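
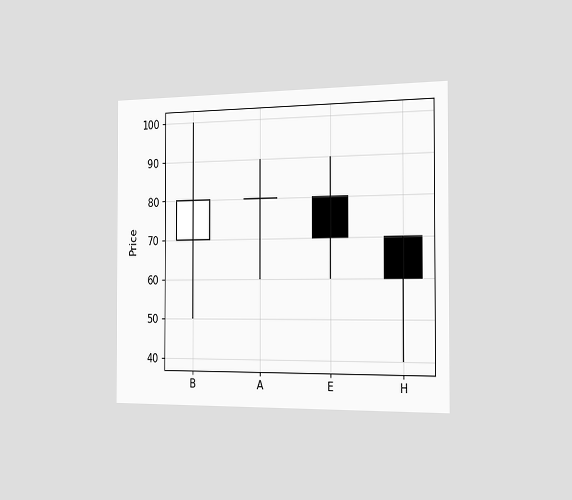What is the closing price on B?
The chart is viewed slightly from the right. The B candle closes at 80.

80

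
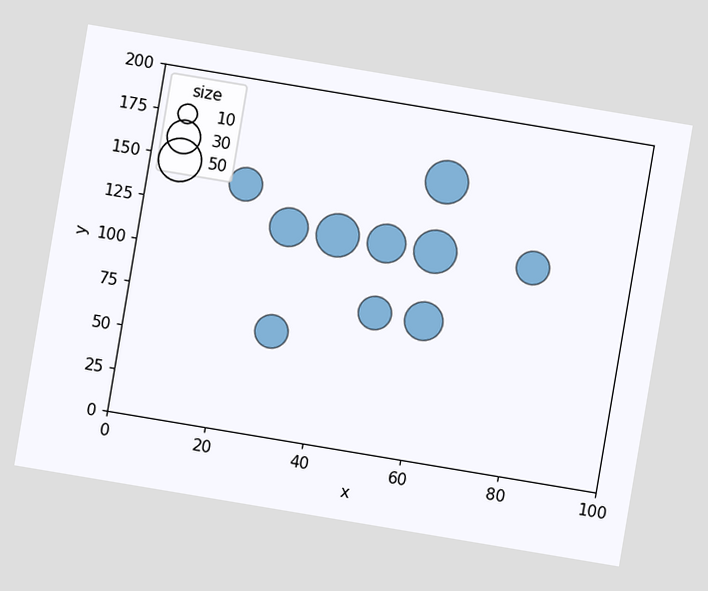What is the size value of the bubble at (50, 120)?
The chart is tilted about 10° clockwise. Matching the bubble at (50, 120) against the size legend gives 40.

40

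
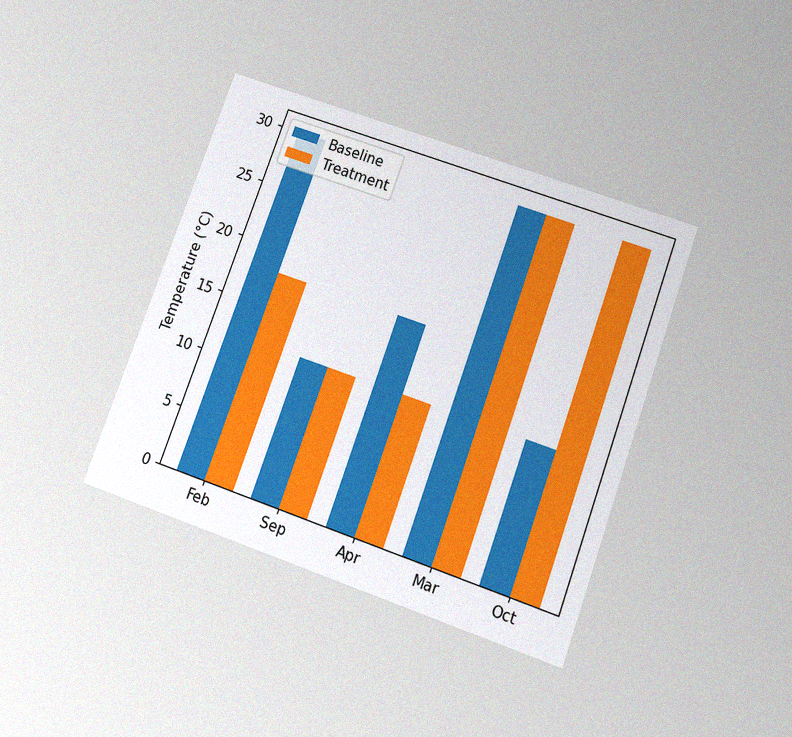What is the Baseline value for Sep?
12°C

The chart is tilted about 20° clockwise and viewed slightly from below, with some photo noise. The Baseline bar at Sep reaches 12°C on the y-axis.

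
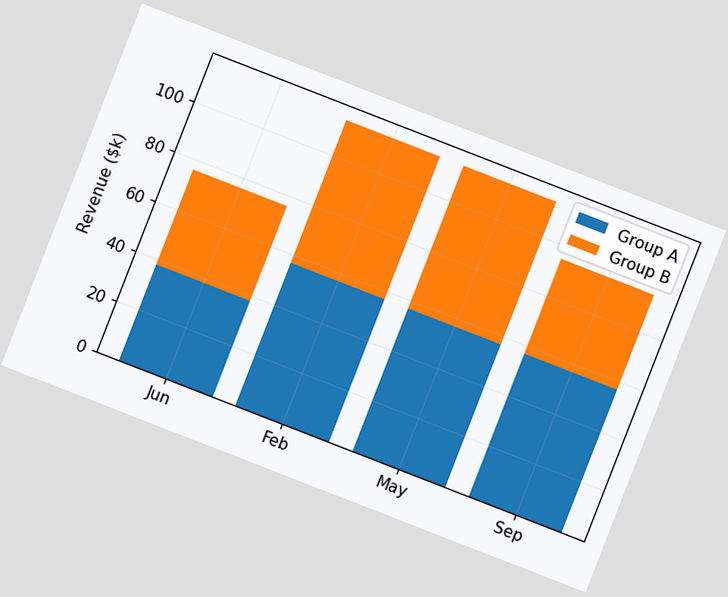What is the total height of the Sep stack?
$95k

The chart is tilted about 21° clockwise. The Sep stack's top reaches $95k on the y-axis.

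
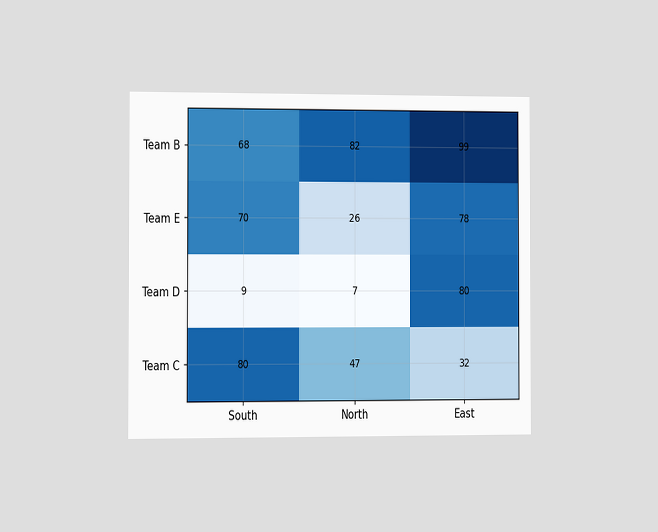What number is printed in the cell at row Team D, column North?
7

The chart is viewed at a slight angle. The (Team D, North) cell reads 7.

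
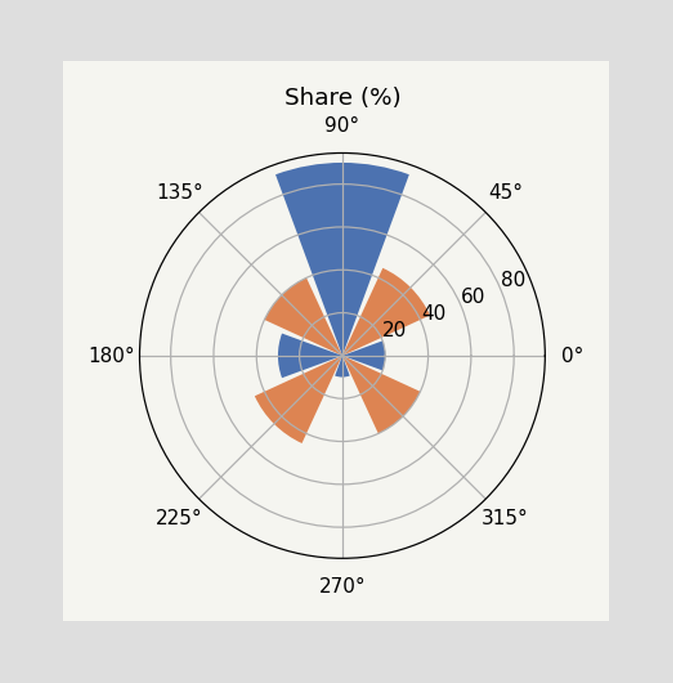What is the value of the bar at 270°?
The bar at 270° reaches 10% on the radial axis.

10%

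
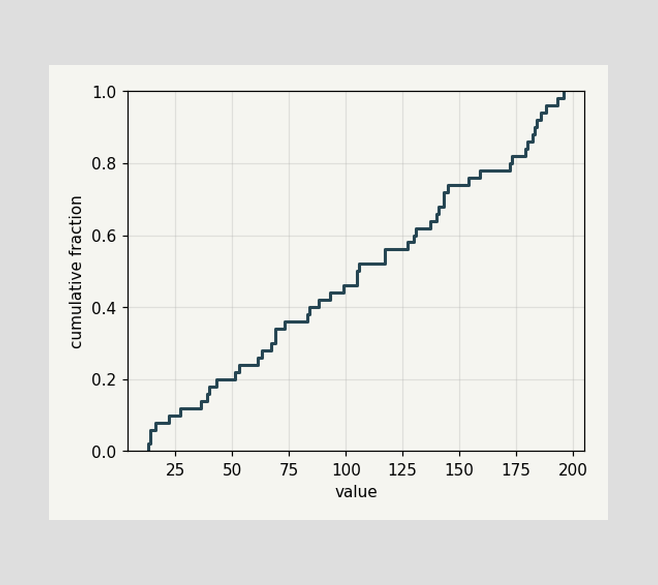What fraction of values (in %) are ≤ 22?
10%

At x=22 the ECDF step is at 10%.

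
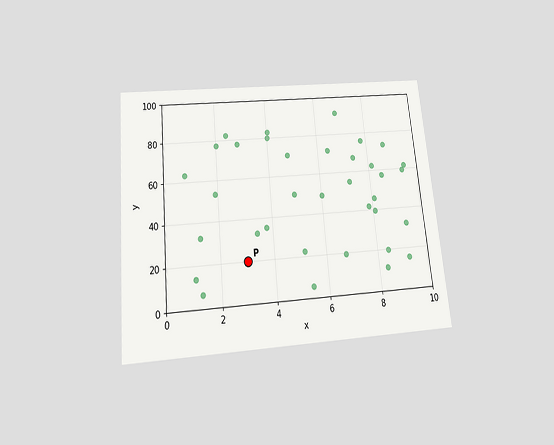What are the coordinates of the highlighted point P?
(3, 20)

The chart is tilted about 5° counter-clockwise and viewed slightly from below. Following the gridlines from P to each axis, P sits at (3, 20).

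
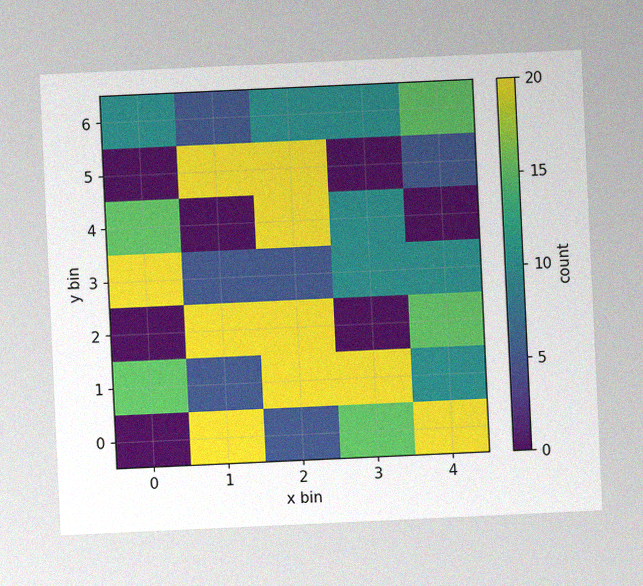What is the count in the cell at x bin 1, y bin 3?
The chart is tilted about 3° counter-clockwise, with some photo noise. Matching the cell (1, 3) against the colorbar gives 5.

5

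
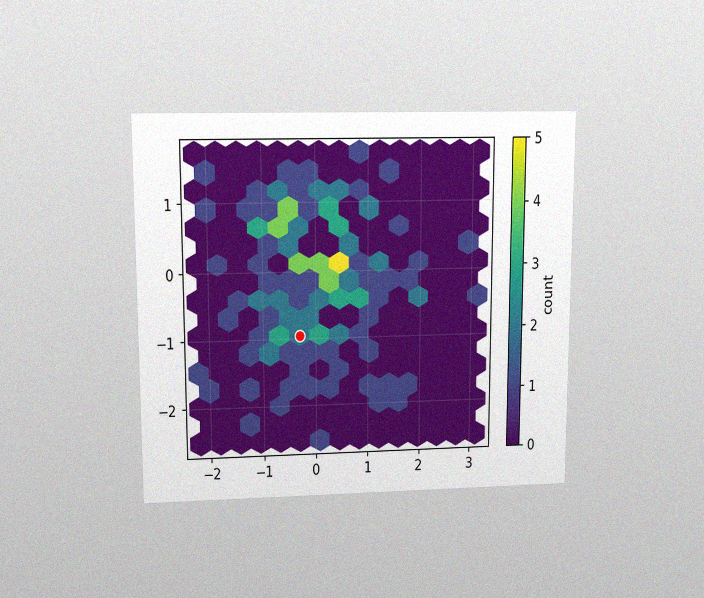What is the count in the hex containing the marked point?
The chart is viewed at a slight angle, with some photo noise. The marked hex reads 2 on the colorbar.

2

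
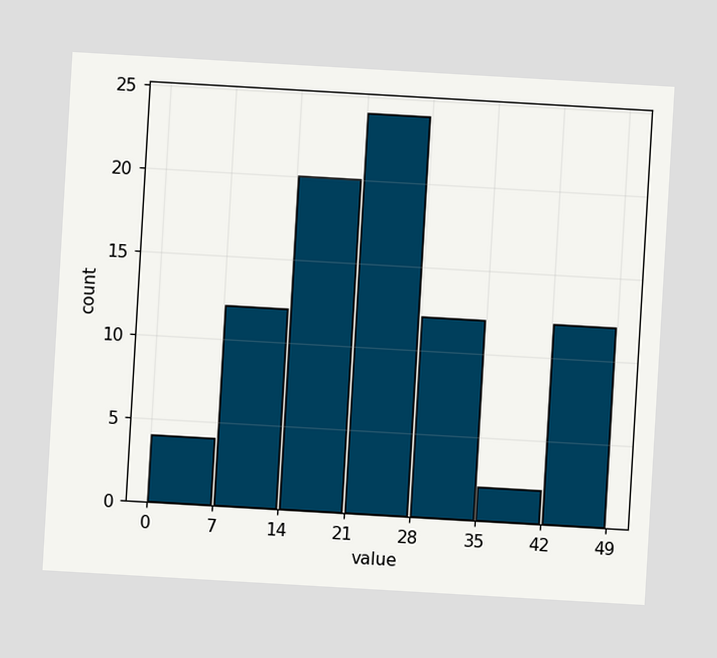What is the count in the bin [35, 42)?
2

The chart is tilted about 3° clockwise. The [35, 42) bin has height 2.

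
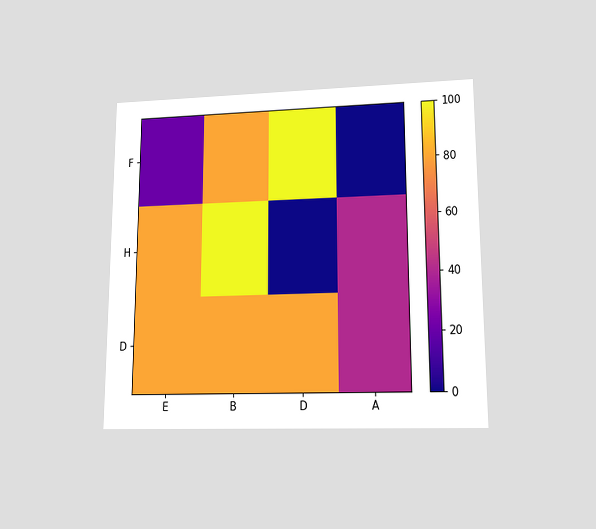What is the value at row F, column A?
0

The chart is viewed at a slight angle. Matching cell (F, A) against the colorbar gives 0.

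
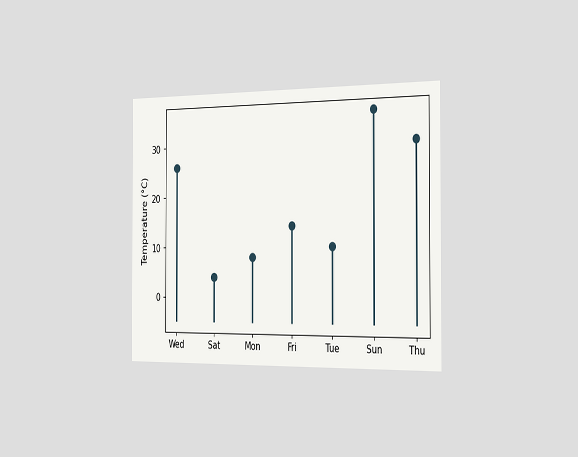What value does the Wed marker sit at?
26°C

The chart is viewed slightly from the right. The Wed marker sits at 26°C.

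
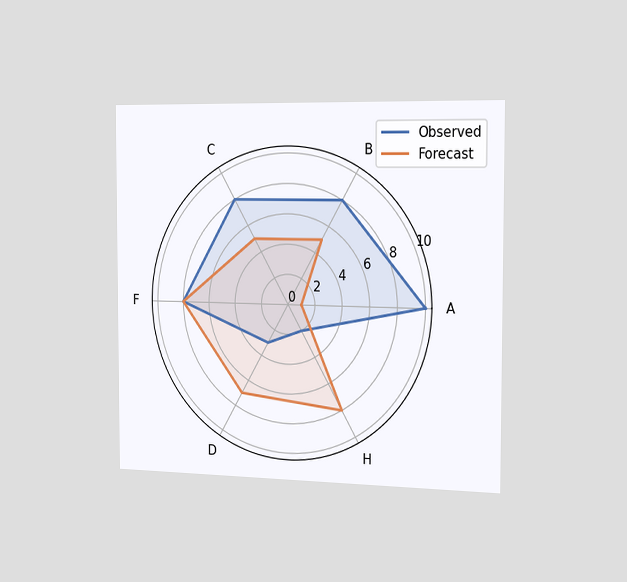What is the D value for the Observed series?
The chart is viewed slightly from the right. On the D axis, Observed reaches 3.

3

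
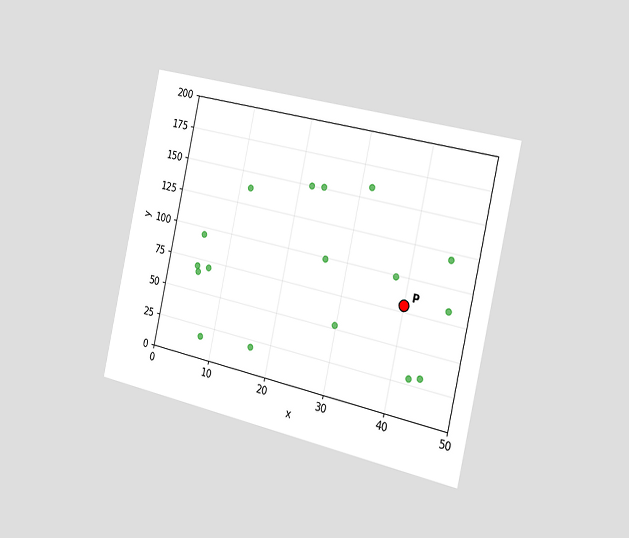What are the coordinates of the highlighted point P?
(40, 80)

The chart is tilted about 12° clockwise and viewed slightly from the right. Following the gridlines from P to each axis, P sits at (40, 80).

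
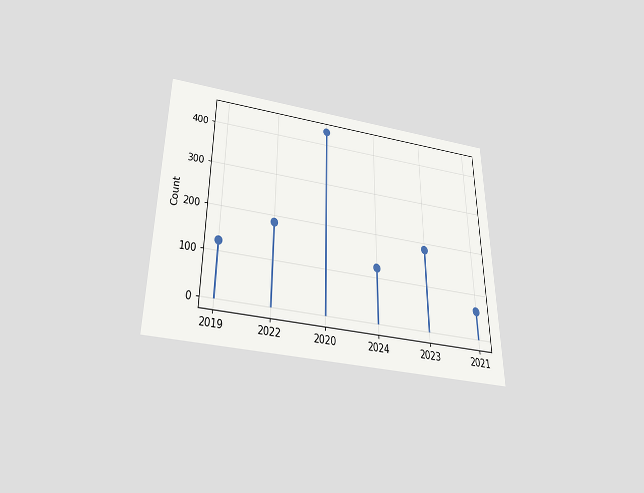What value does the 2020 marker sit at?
The chart is viewed slightly from below. The 2020 marker sits at 434.

434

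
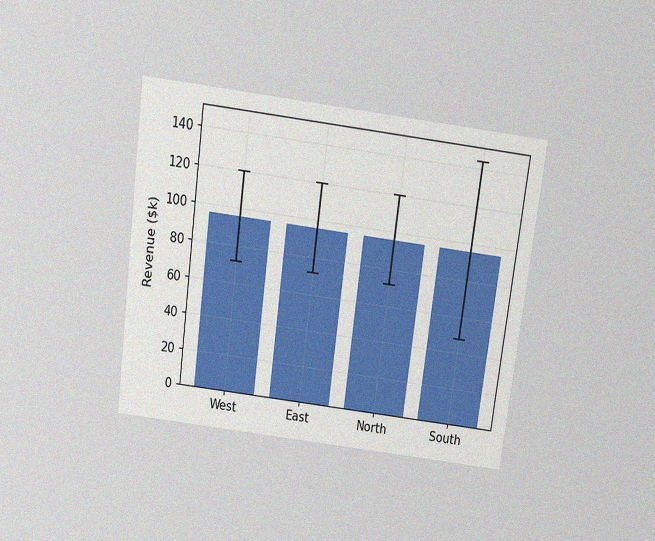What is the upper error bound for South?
The chart is tilted about 7° clockwise and viewed slightly from above, with some photo noise. The South bar's upper whisker reaches $144k.

$144k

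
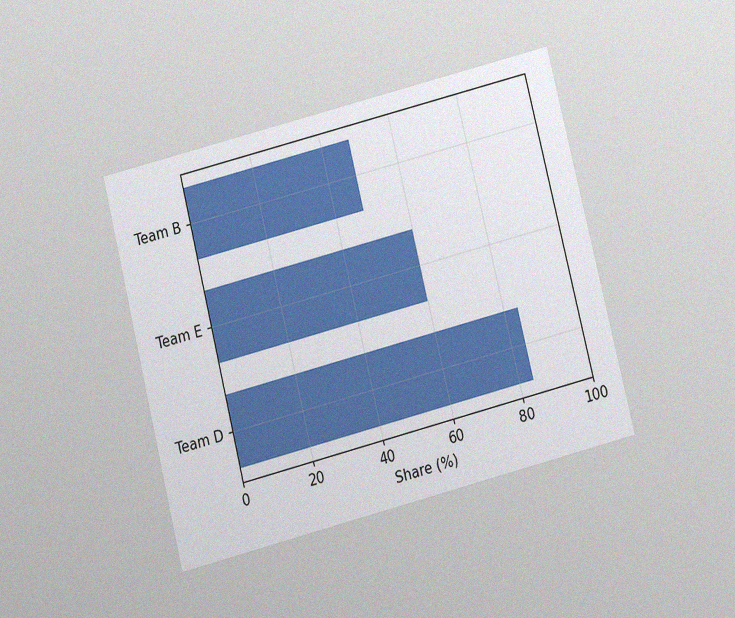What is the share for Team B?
The chart is tilted about 14° counter-clockwise and viewed slightly from below, with some photo noise. Reading along the chart's x-axis, the Team B bar reaches 48%.

48%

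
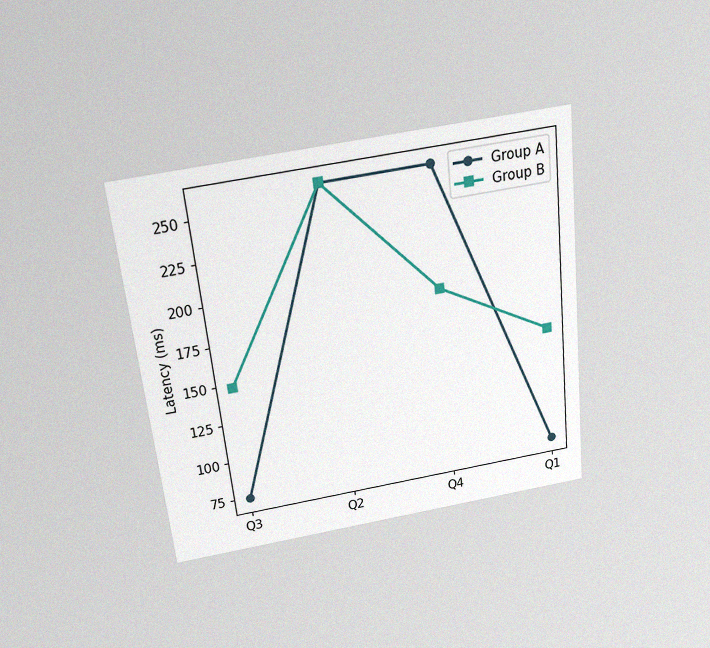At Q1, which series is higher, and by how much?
The chart is tilted about 6° counter-clockwise and viewed slightly from above, with some photo noise. At Q1, Group B sits above the other line by 74ms.

Group B, by 74ms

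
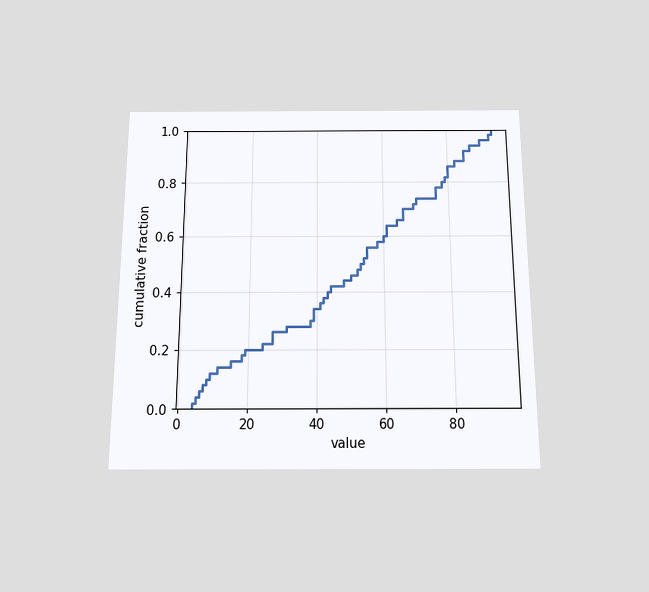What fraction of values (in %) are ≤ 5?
The chart is viewed slightly from below. At x=5 the ECDF step is at 4%.

4%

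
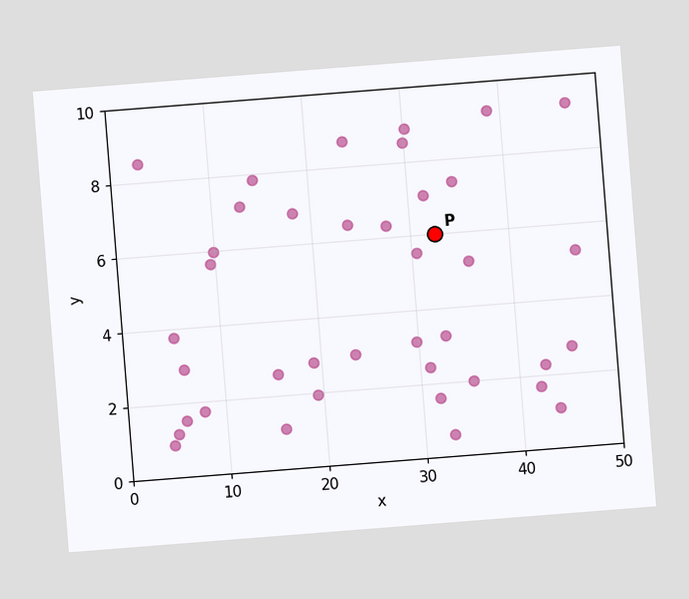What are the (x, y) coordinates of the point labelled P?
The chart is tilted about 4° counter-clockwise. Following the gridlines from P to each axis, P sits at (32.5, 6).

(32.5, 6)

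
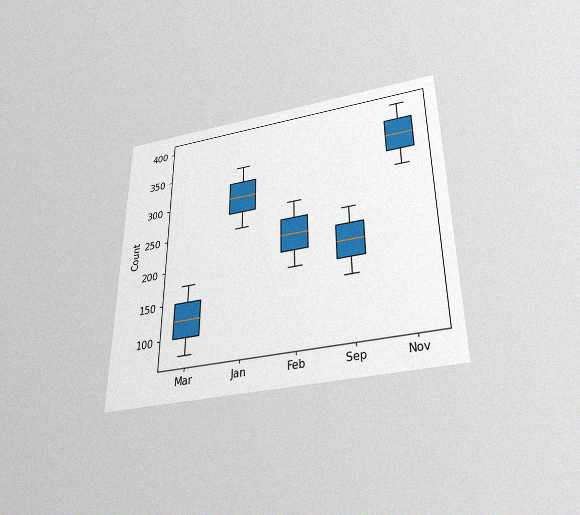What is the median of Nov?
350

The chart is viewed slightly from below, with some photo noise. The median line in the Nov box sits at 350.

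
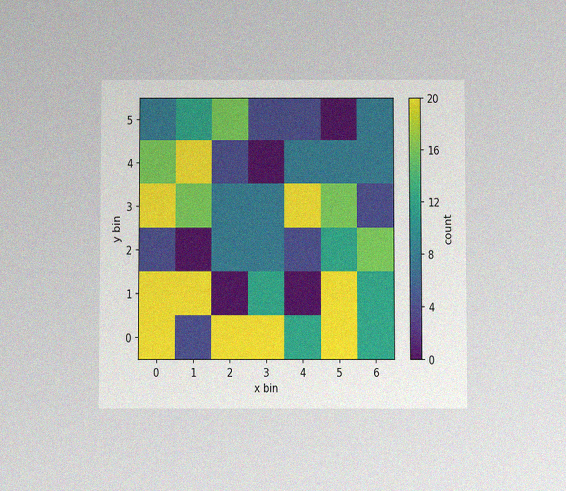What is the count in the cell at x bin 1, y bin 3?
16

The chart is viewed slightly from below, with some photo noise. Matching the cell (1, 3) against the colorbar gives 16.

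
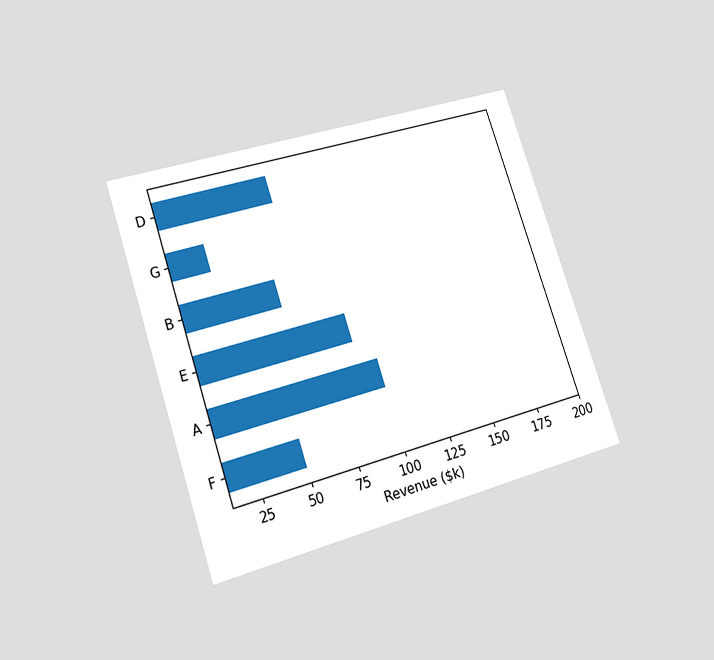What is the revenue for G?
The chart is tilted about 18° counter-clockwise and viewed at a slight angle. Reading along the chart's x-axis, the G bar reaches $30k.

$30k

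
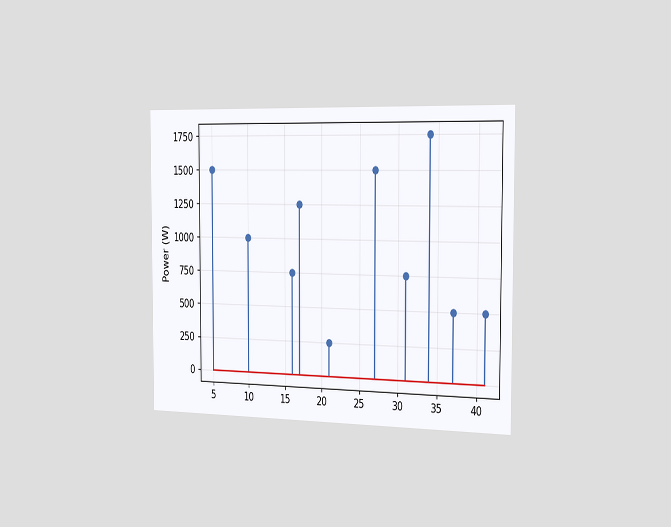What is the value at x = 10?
The chart is viewed slightly from the right. The stem at x=10 reaches 1000W.

1000W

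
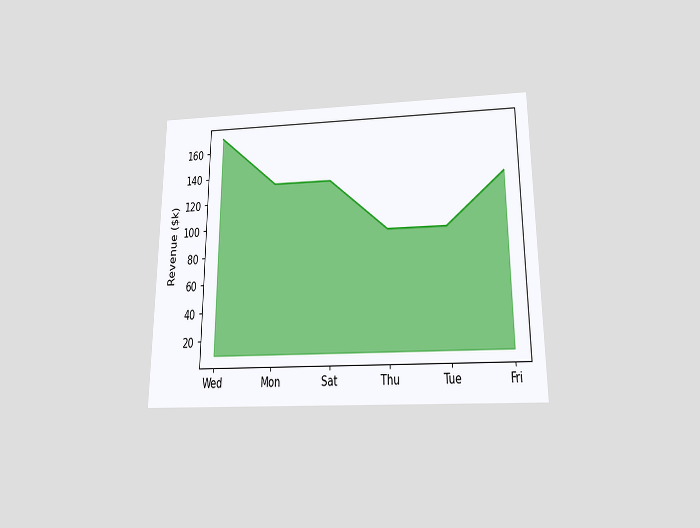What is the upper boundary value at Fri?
The chart is viewed slightly from below. At Fri the upper boundary is at $133k.

$133k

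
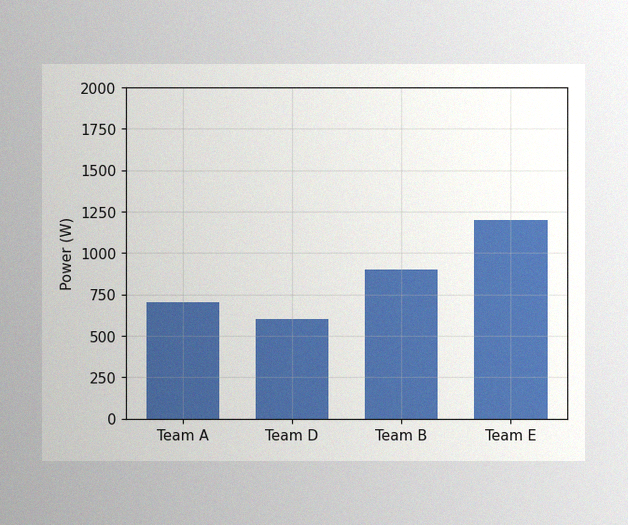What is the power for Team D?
600W

The image has some photo noise and uneven lighting. Reading along the chart's y-axis, the Team D bar reaches 600W.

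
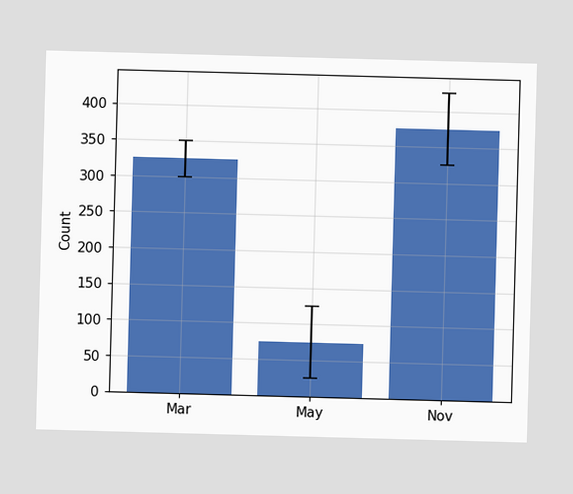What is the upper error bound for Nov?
The Nov bar's upper whisker reaches 425.

425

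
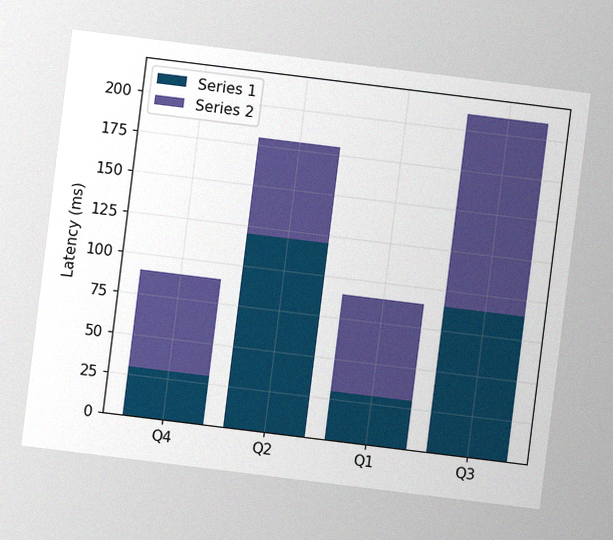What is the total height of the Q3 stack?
210ms

The chart is tilted about 7° clockwise, with some photo noise. The Q3 stack's top reaches 210ms on the y-axis.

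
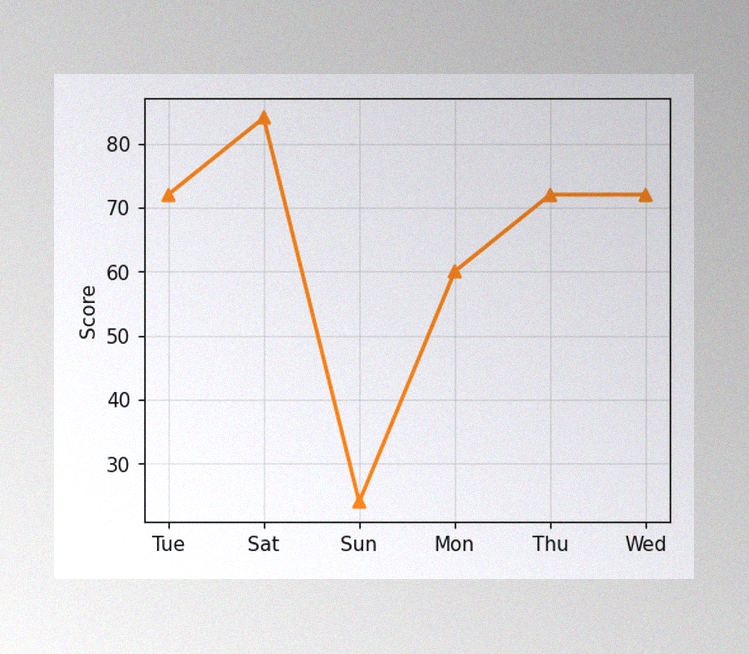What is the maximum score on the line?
84

The image has some photo noise and uneven lighting. The highest point is at Sat, and reading across to the y-axis gives 84.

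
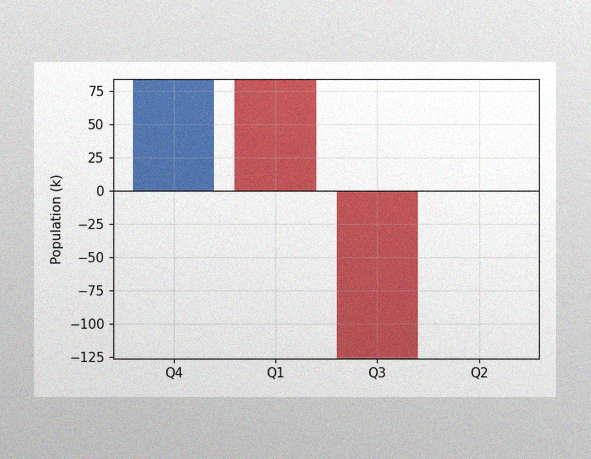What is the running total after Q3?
-126k

The image has some photo noise and uneven lighting. After Q3 the running total reaches -126k.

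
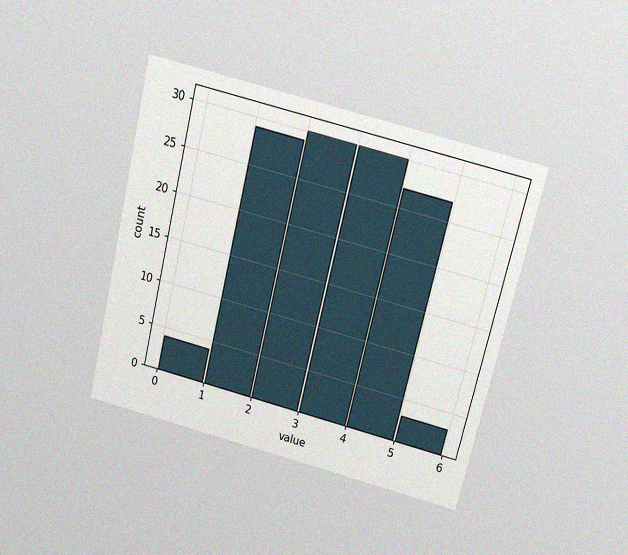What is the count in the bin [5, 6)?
The chart is tilted about 14° clockwise and viewed slightly from above, with some photo noise. The [5, 6) bin has height 3.

3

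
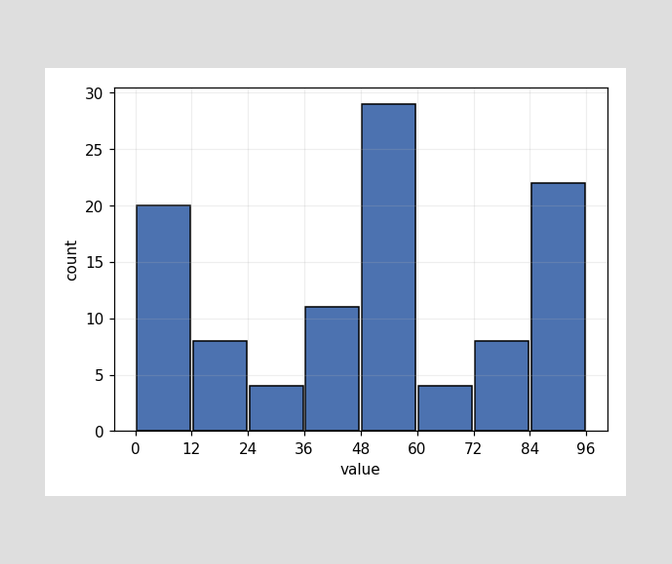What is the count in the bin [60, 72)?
4

The [60, 72) bin has height 4.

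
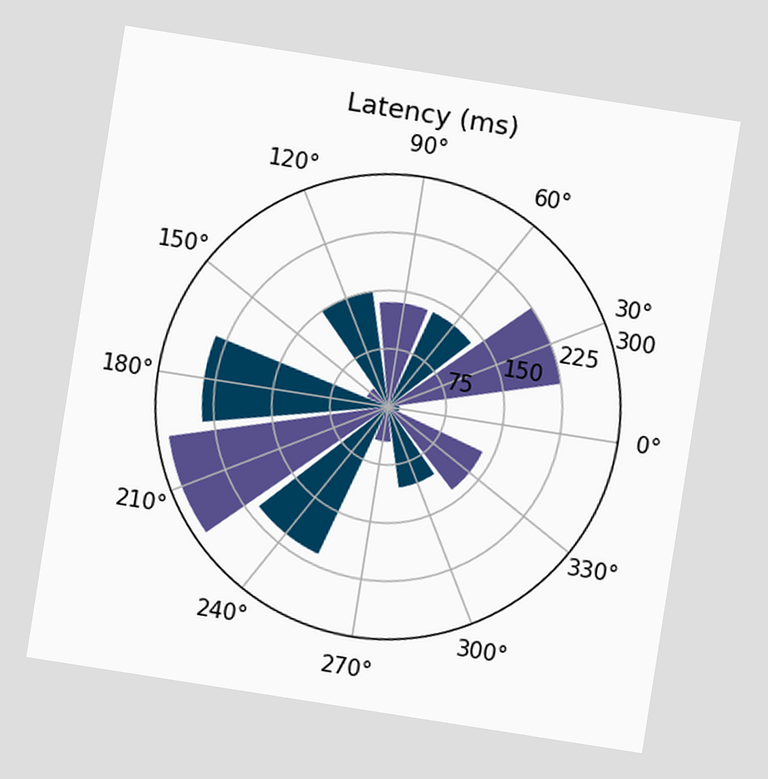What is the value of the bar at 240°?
210ms

The chart is tilted about 9° clockwise. The bar at 240° reaches 210ms on the radial axis.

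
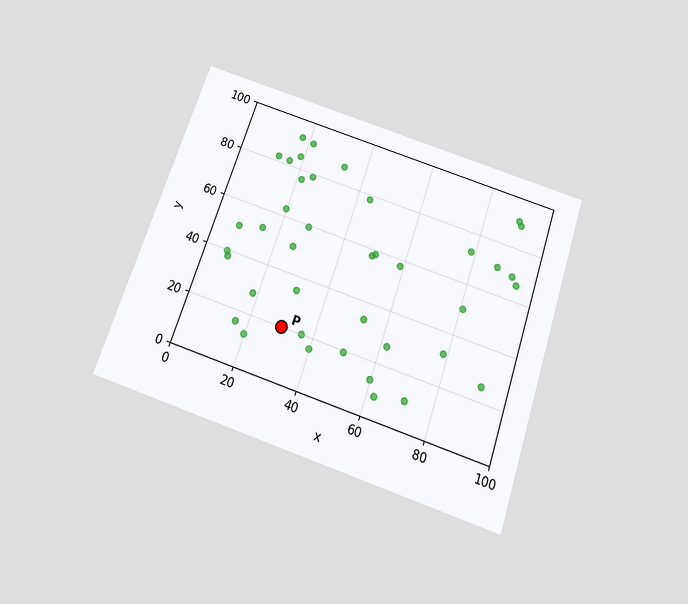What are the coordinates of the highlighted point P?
The chart is tilted about 19° clockwise and viewed slightly from below. Following the gridlines from P to each axis, P sits at (30, 20).

(30, 20)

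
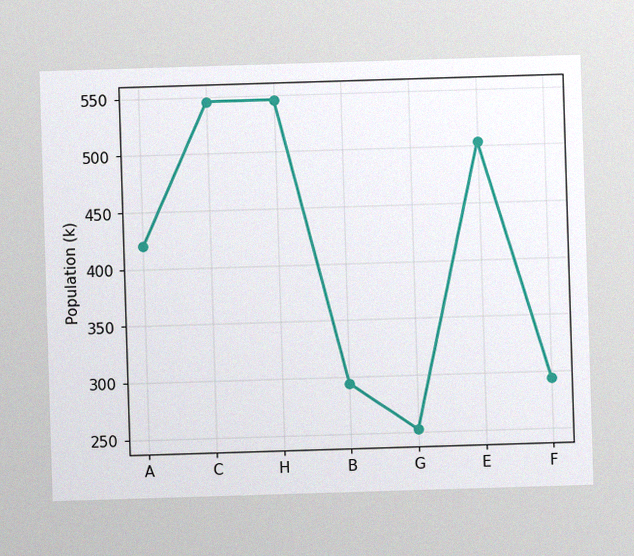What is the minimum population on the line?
The image has some photo noise and uneven lighting. The lowest point is at G, and reading across to the y-axis gives 252k.

252k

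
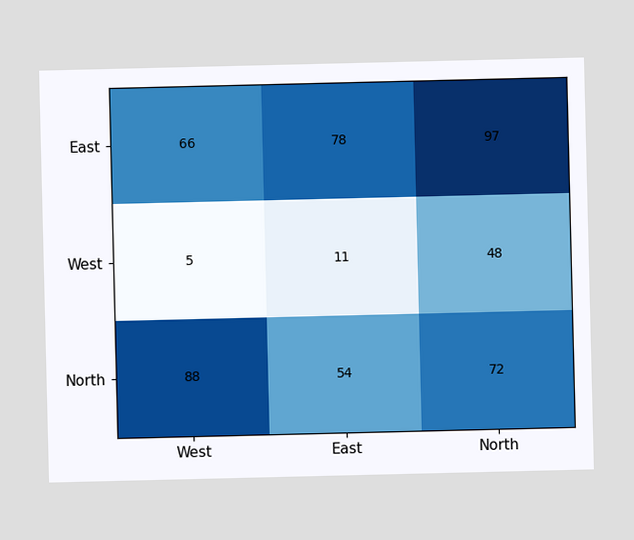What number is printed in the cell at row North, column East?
54

The (North, East) cell reads 54.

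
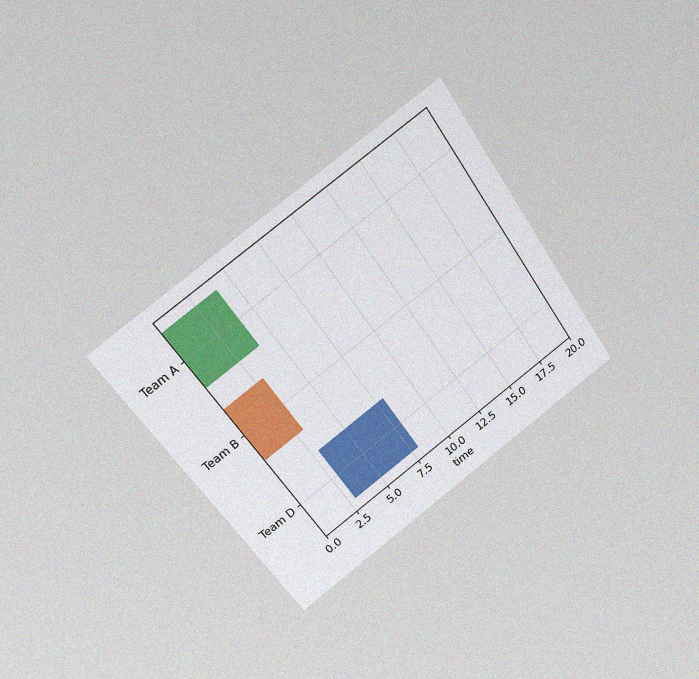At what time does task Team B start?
The chart is tilted about 35° counter-clockwise and viewed at a slight angle, with some photo noise. The Team B bar begins at t=0.

0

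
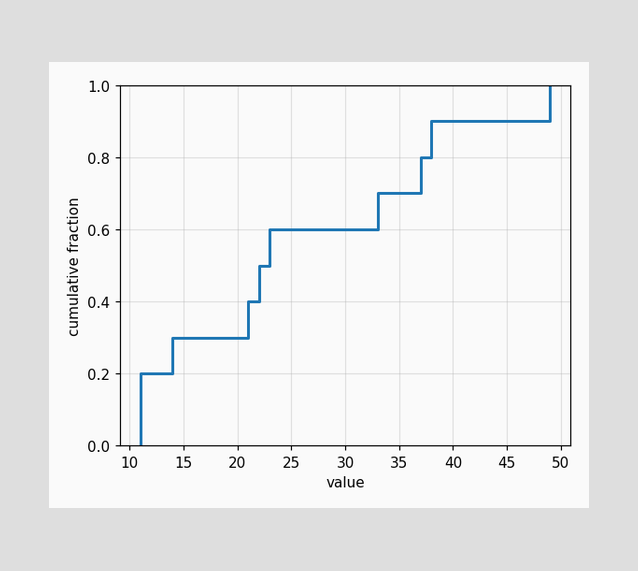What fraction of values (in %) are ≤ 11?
20%

At x=11 the ECDF step is at 20%.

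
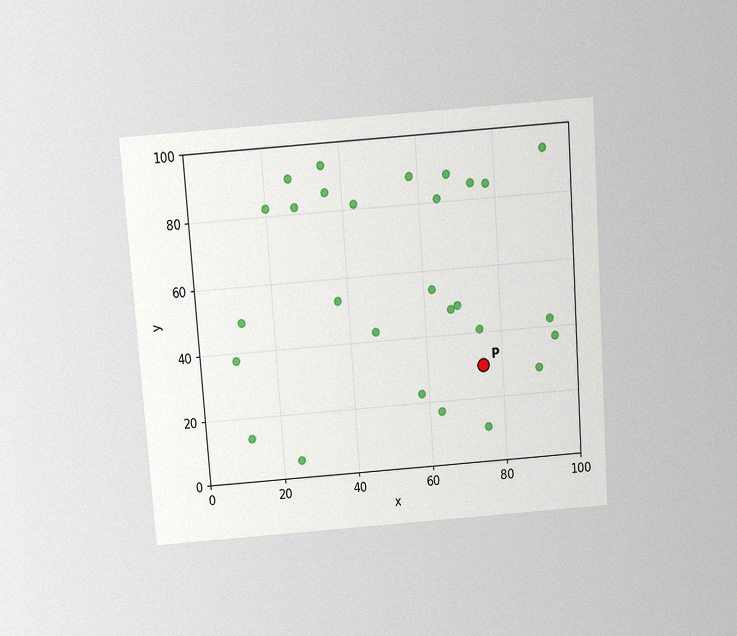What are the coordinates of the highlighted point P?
The chart is tilted about 4° counter-clockwise and viewed slightly from above, with some photo noise. Following the gridlines from P to each axis, P sits at (75, 30).

(75, 30)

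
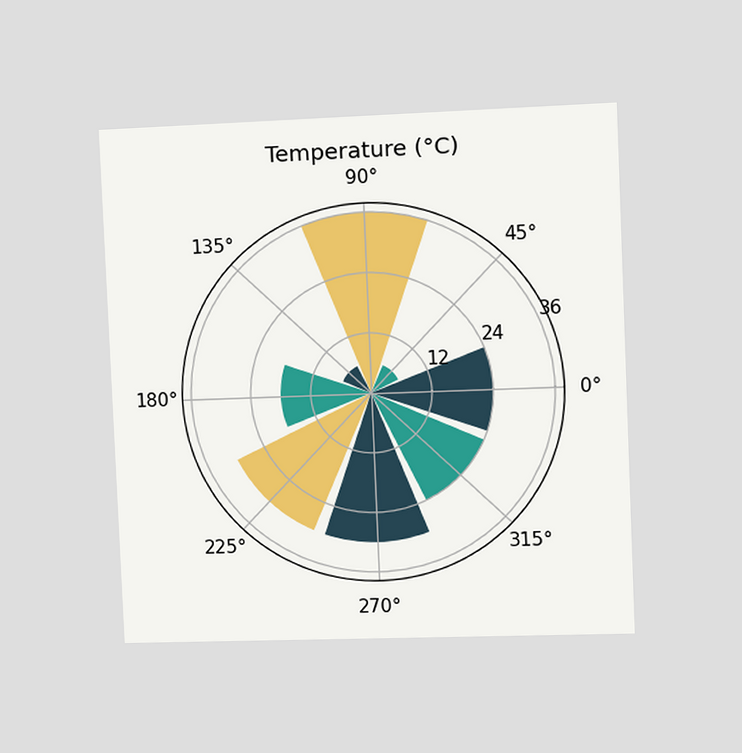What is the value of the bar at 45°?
6°C

The chart is tilted about 2° counter-clockwise and viewed slightly from the right. The bar at 45° reaches 6°C on the radial axis.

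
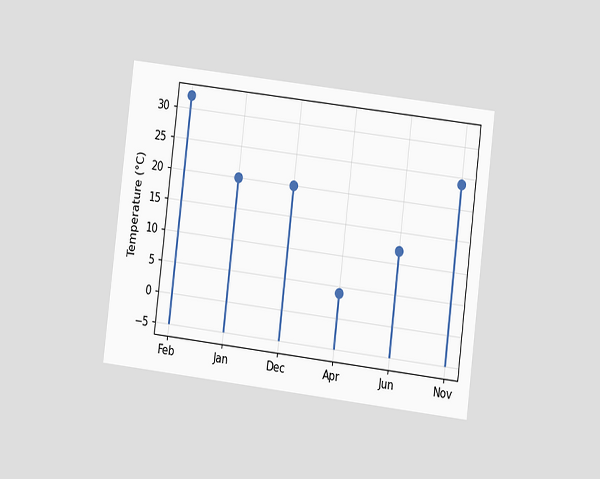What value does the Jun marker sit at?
The chart is tilted about 7° clockwise and viewed at a slight angle. The Jun marker sits at 12°C.

12°C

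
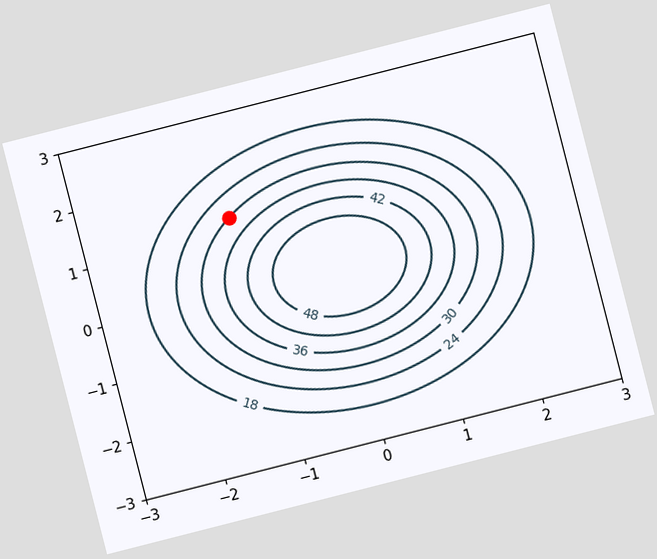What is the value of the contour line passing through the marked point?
The chart is tilted about 14° counter-clockwise. The marked point sits on the contour labelled 30.

30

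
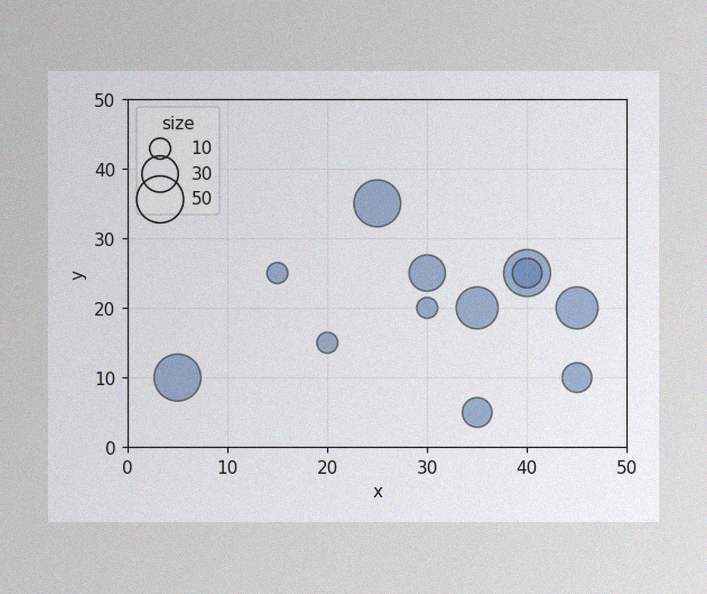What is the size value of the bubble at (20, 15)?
The image has some photo noise and uneven lighting. Matching the bubble at (20, 15) against the size legend gives 10.

10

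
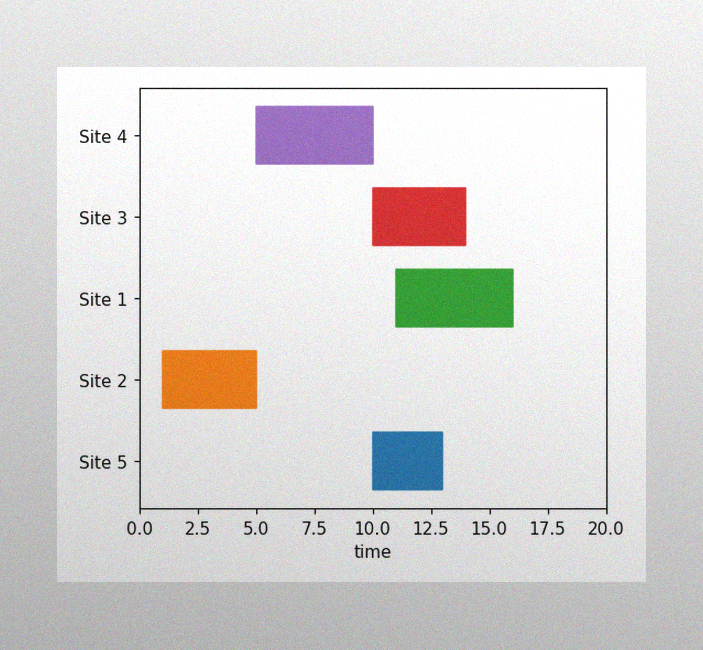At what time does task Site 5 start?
10

The image has some photo noise and uneven lighting. The Site 5 bar begins at t=10.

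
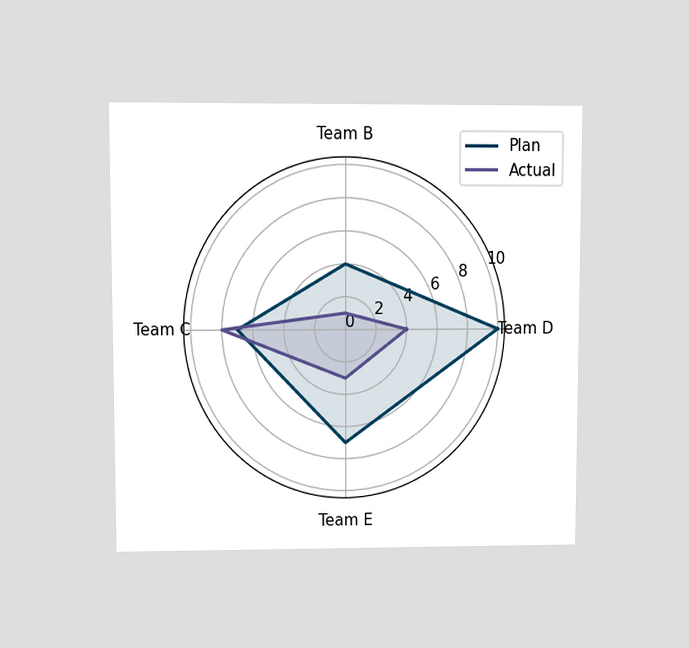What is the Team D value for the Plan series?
10

The chart is viewed at a slight angle. On the Team D axis, Plan reaches 10.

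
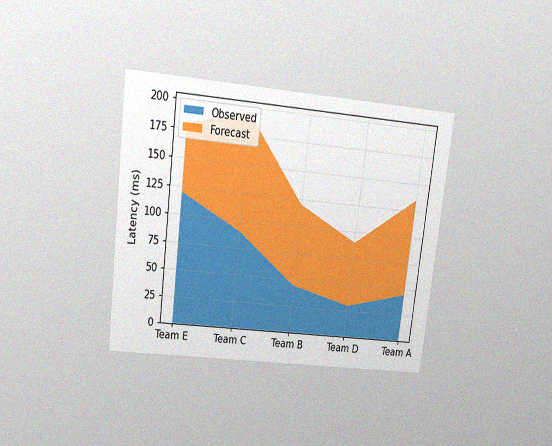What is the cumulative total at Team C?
195ms

The chart is tilted about 7° clockwise and viewed slightly from above, with some photo noise. The stacked total at Team C reaches 195ms.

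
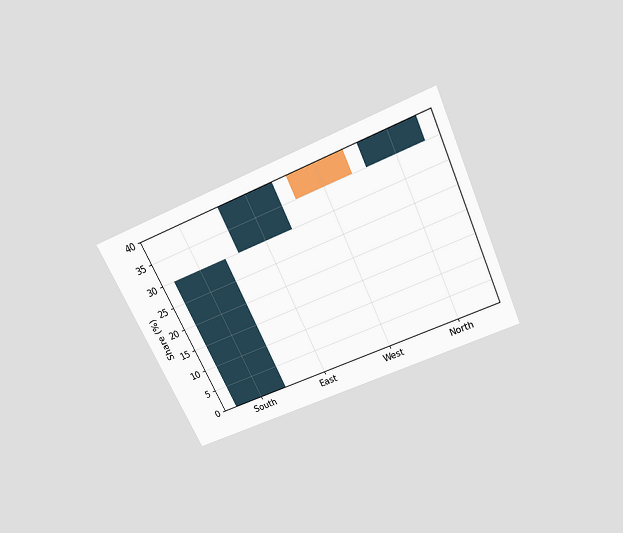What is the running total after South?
30%

The chart is tilted about 25° counter-clockwise and viewed slightly from above. After South the running total reaches 30%.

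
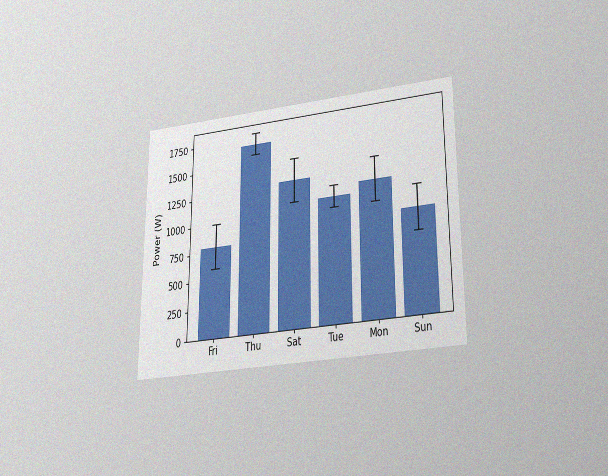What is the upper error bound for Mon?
1400W

The chart is viewed slightly from below, with some photo noise. The Mon bar's upper whisker reaches 1400W.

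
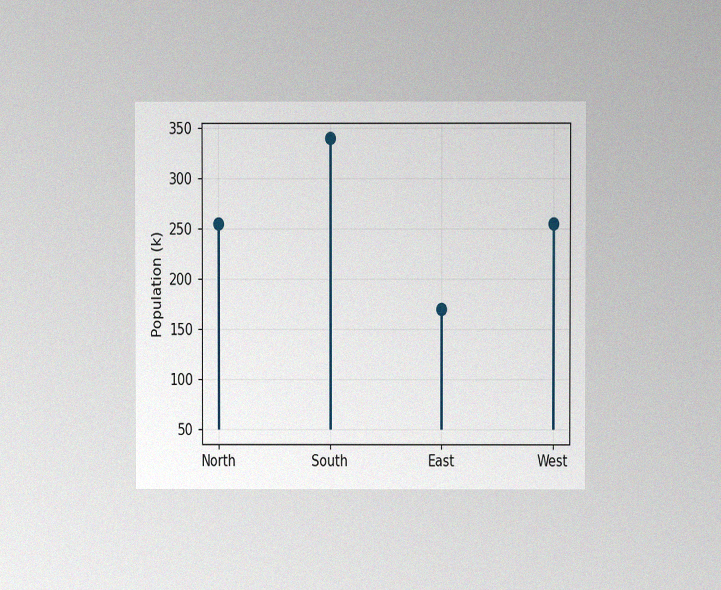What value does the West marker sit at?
255k

The chart is viewed at a slight angle, with some photo noise. The West marker sits at 255k.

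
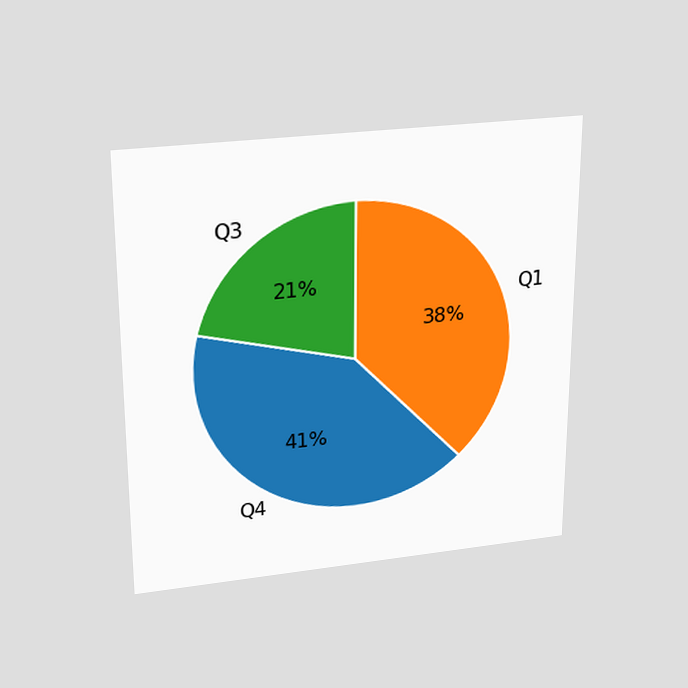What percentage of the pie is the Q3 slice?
21%

The chart is viewed slightly from above. The Q3 slice takes up 21% of the pie.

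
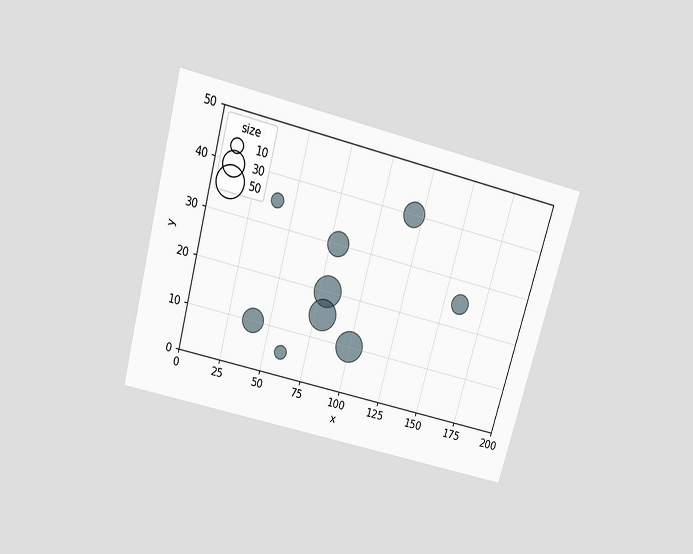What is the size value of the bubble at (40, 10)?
30

The chart is tilted about 15° clockwise and viewed slightly from above. Matching the bubble at (40, 10) against the size legend gives 30.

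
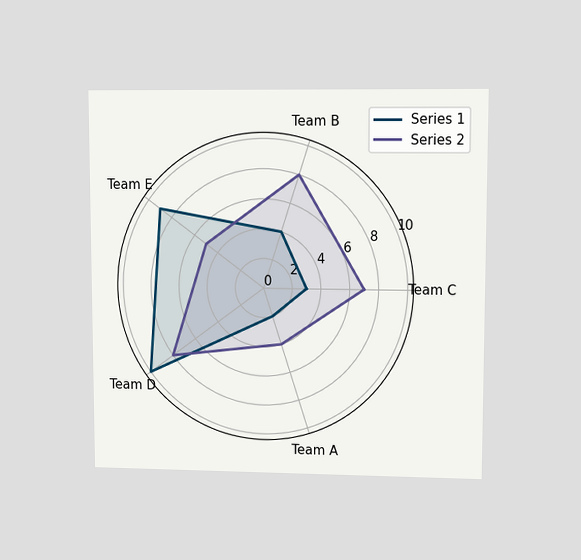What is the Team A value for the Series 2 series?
The chart is viewed at a slight angle. On the Team A axis, Series 2 reaches 4.

4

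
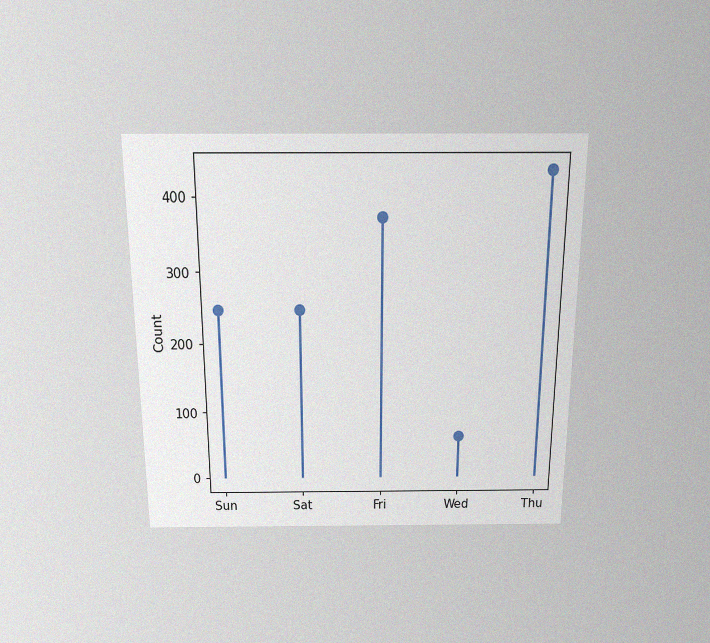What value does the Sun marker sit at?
The chart is viewed slightly from above, with some photo noise. The Sun marker sits at 248.

248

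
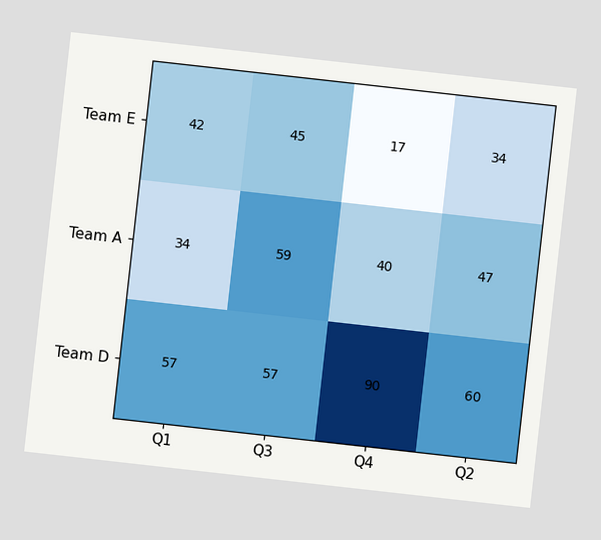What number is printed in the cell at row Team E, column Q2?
34

The chart is tilted about 6° clockwise. The (Team E, Q2) cell reads 34.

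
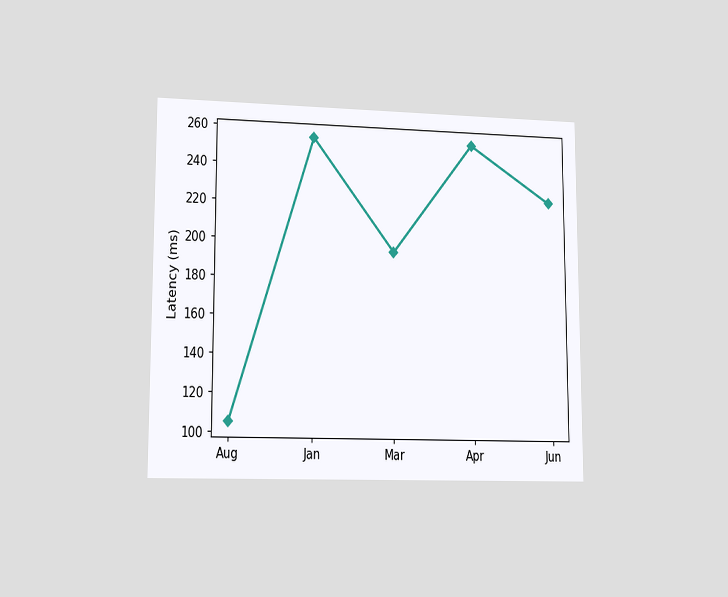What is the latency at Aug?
105ms

The chart is viewed at a slight angle. At Aug, the line is at 105ms.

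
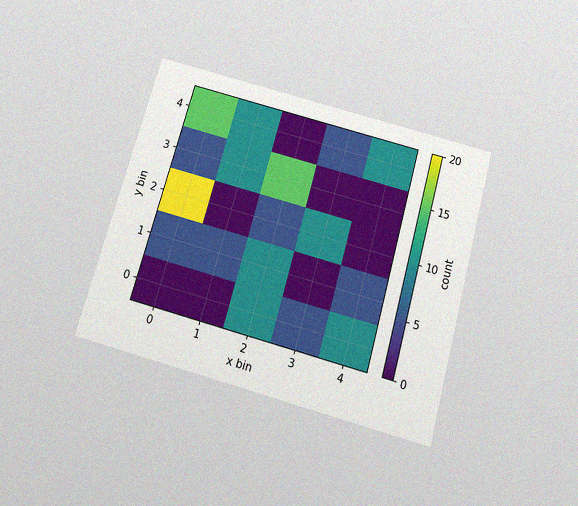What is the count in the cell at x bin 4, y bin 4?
10

The chart is tilted about 16° clockwise and viewed slightly from below, with some photo noise. Matching the cell (4, 4) against the colorbar gives 10.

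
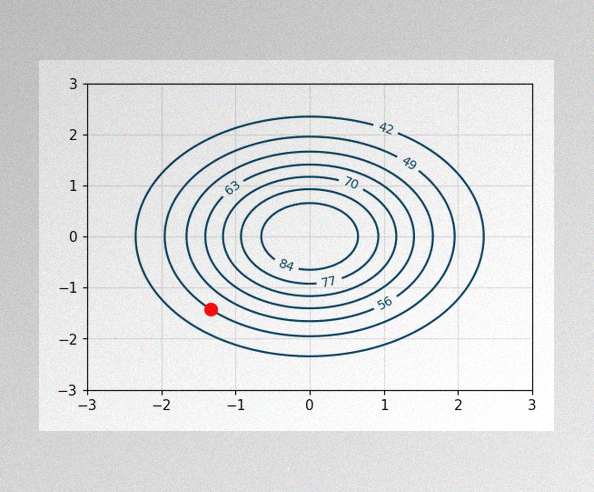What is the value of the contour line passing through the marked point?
The image has some photo noise and uneven lighting. The marked point sits on the contour labelled 49.

49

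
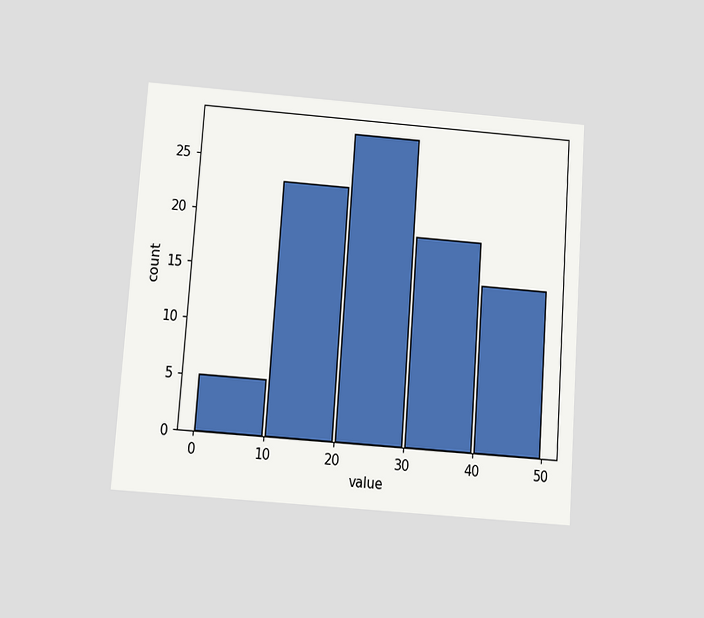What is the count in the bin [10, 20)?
23

The chart is tilted about 4° clockwise and viewed at a slight angle. The [10, 20) bin has height 23.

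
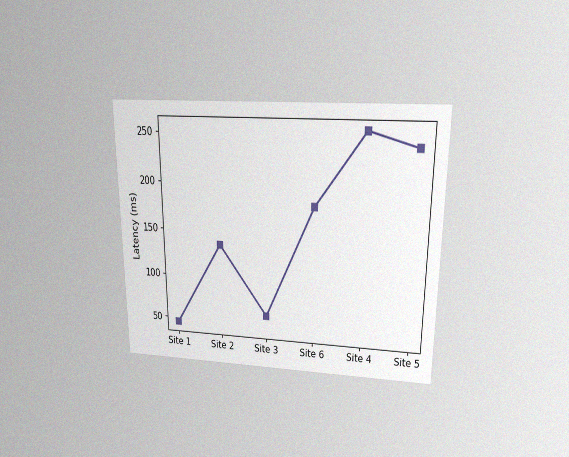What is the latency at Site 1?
The chart is viewed slightly from above, with some photo noise. At Site 1, the line is at 45ms.

45ms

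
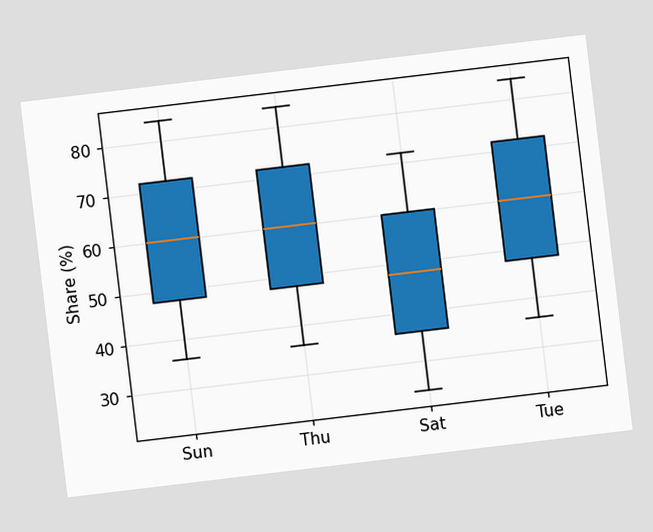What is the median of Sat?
The chart is tilted about 7° counter-clockwise. The median line in the Sat box sits at 48%.

48%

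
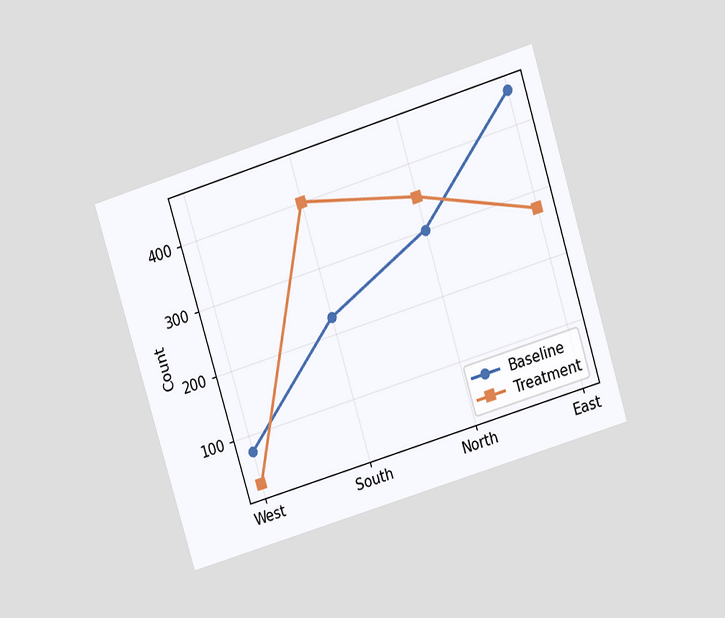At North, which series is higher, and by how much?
The chart is tilted about 17° counter-clockwise and viewed at a slight angle. At North, Treatment sits above the other line by 50.

Treatment, by 50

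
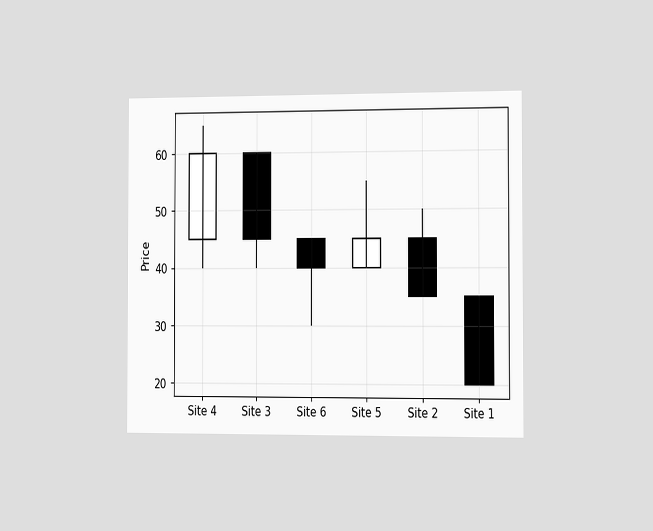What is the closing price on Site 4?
The chart is viewed slightly from the right. The Site 4 candle closes at 60.

60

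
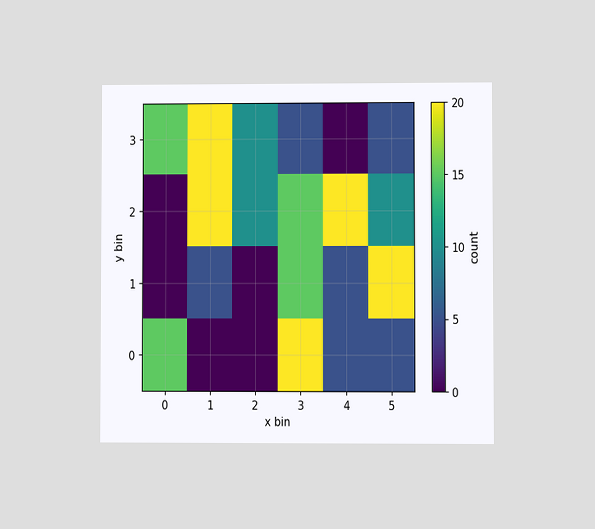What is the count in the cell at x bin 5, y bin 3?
5

The chart is viewed at a slight angle. Matching the cell (5, 3) against the colorbar gives 5.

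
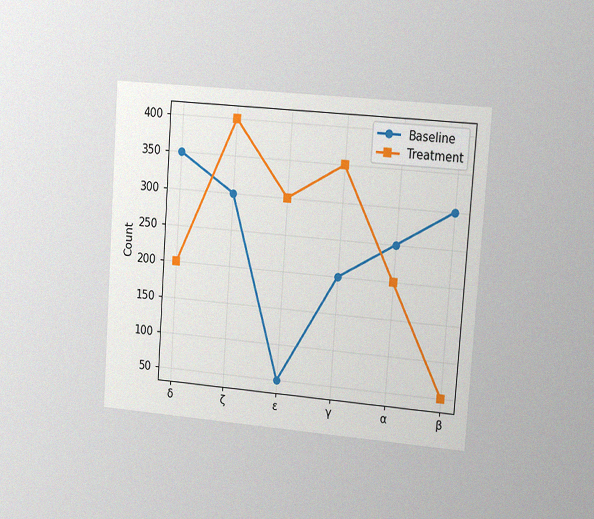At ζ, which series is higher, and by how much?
The chart is tilted about 4° clockwise and viewed slightly from the right, with some photo noise. At ζ, Treatment sits above the other line by 100.

Treatment, by 100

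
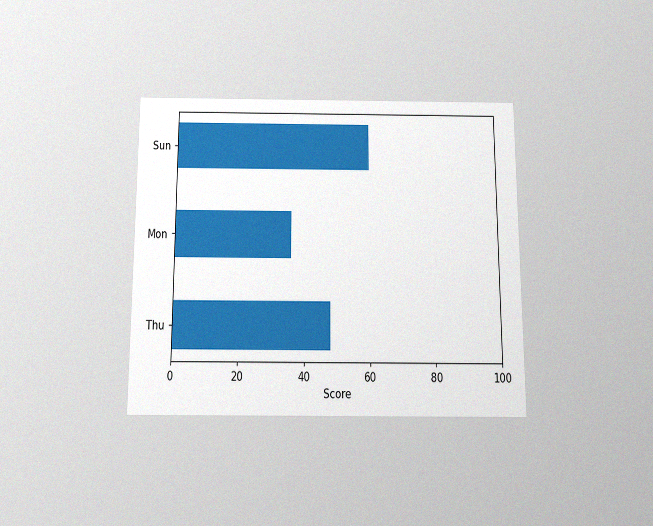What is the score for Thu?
The chart is viewed slightly from below, with some photo noise. Reading along the chart's x-axis, the Thu bar reaches 48.

48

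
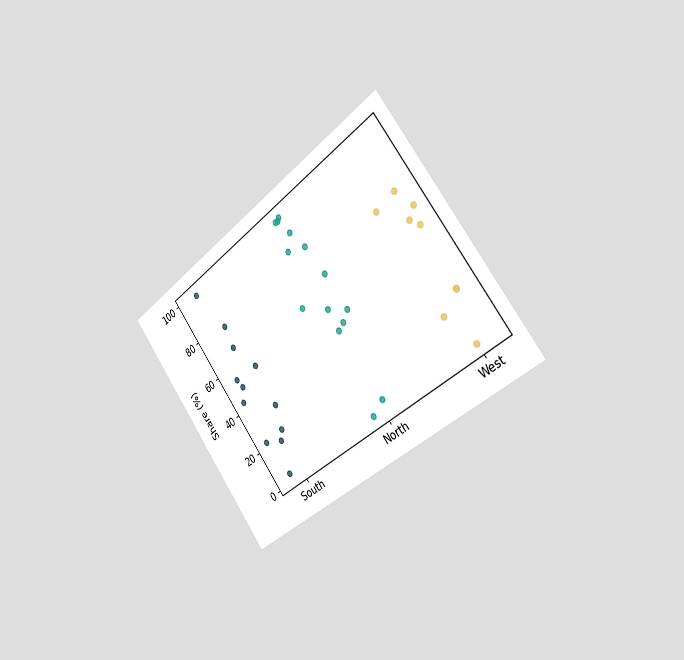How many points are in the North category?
The chart is tilted about 37° counter-clockwise and viewed slightly from the right. Counting the markers in the North column gives 14.

14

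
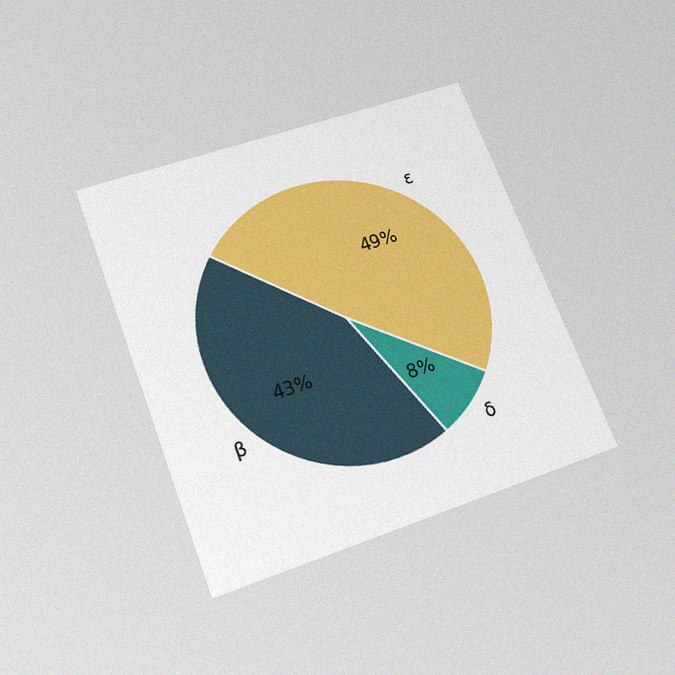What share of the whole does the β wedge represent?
The chart is tilted about 21° counter-clockwise and viewed slightly from below, with some photo noise. The β slice takes up 43% of the pie.

43%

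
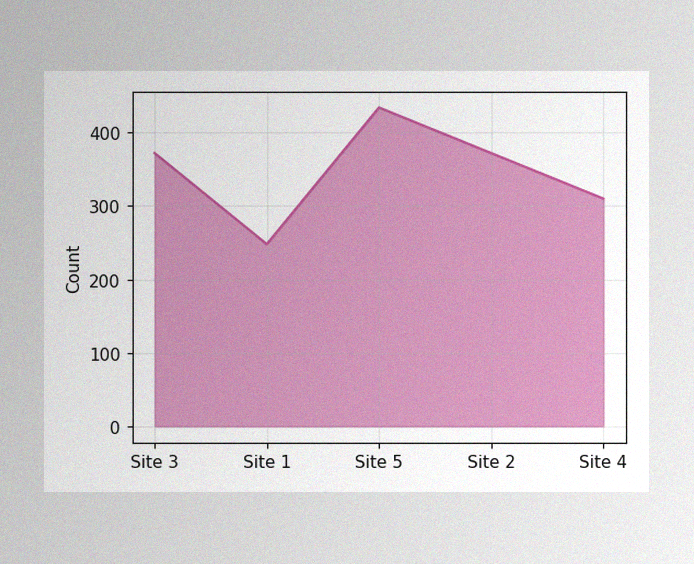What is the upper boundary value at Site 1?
The image has some photo noise and uneven lighting. At Site 1 the upper boundary is at 248.

248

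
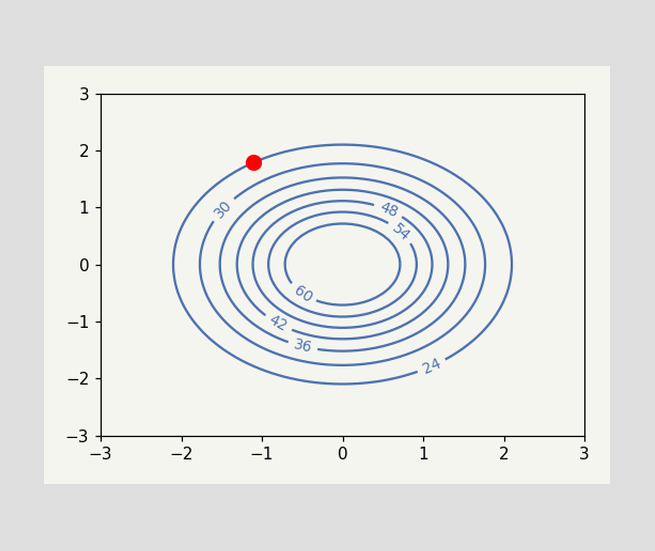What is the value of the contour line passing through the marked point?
The marked point sits on the contour labelled 24.

24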